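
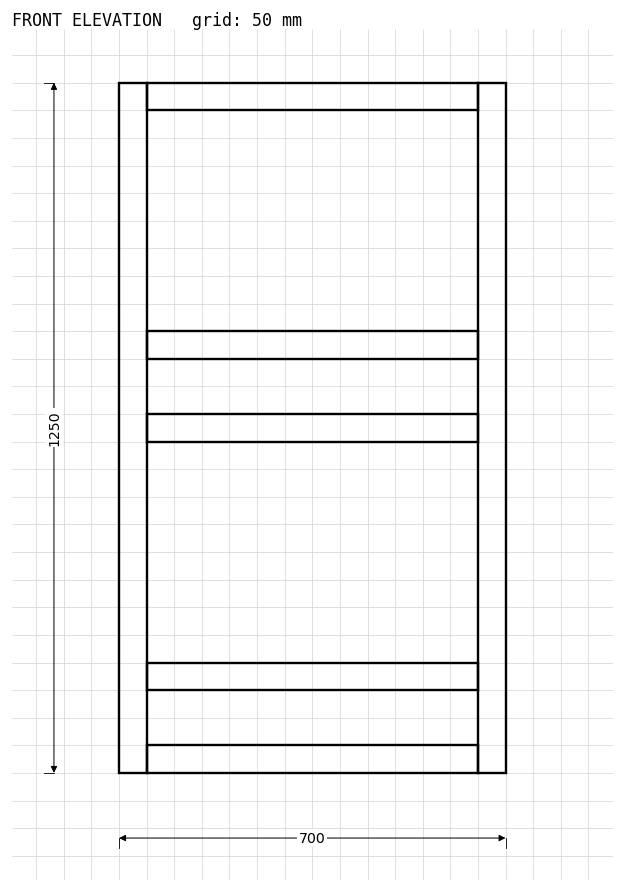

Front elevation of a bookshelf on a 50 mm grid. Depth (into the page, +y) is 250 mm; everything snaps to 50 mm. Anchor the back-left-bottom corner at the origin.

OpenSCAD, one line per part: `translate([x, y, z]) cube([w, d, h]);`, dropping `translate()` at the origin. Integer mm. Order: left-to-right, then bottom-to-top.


cube([50, 250, 1250]);
translate([50, 0, 0]) cube([600, 250, 50]);
translate([50, 0, 150]) cube([600, 250, 50]);
translate([50, 0, 600]) cube([600, 250, 50]);
translate([50, 0, 750]) cube([600, 250, 50]);
translate([50, 0, 1200]) cube([600, 250, 50]);
translate([650, 0, 0]) cube([50, 250, 1250]);


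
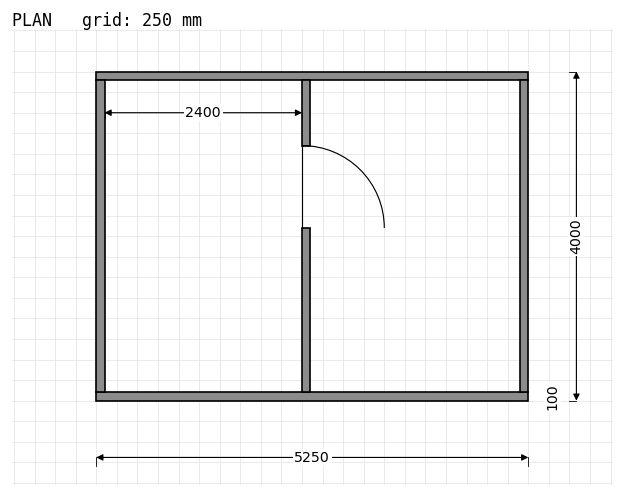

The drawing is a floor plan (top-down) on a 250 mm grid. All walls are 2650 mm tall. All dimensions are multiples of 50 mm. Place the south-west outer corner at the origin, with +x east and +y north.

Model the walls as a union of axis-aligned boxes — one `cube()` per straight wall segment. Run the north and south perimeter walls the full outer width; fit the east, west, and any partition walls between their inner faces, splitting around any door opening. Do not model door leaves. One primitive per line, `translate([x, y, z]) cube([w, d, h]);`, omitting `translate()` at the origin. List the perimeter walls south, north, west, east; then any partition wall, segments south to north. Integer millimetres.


cube([5250, 100, 2650]);
translate([0, 3900, 0]) cube([5250, 100, 2650]);
translate([0, 100, 0]) cube([100, 3800, 2650]);
translate([5150, 100, 0]) cube([100, 3800, 2650]);
translate([2500, 100, 0]) cube([100, 2000, 2650]);
translate([2500, 3100, 0]) cube([100, 800, 2650]);


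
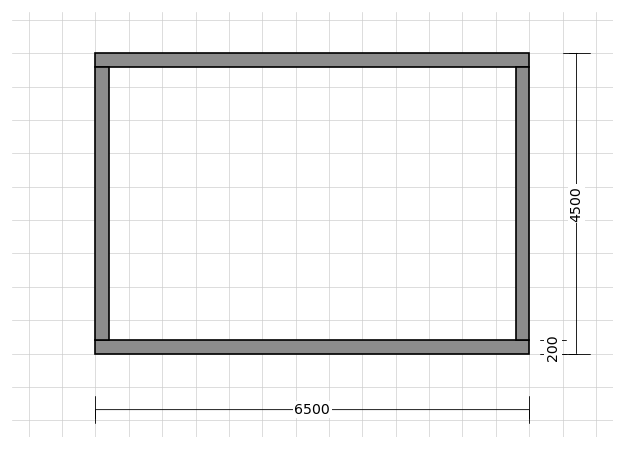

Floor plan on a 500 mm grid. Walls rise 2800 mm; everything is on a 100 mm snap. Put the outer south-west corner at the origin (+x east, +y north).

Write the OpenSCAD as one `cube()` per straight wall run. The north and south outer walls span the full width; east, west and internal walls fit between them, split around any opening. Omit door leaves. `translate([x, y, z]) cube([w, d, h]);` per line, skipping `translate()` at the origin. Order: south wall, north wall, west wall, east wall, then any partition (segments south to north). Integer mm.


cube([6500, 200, 2800]);
translate([0, 4300, 0]) cube([6500, 200, 2800]);
translate([0, 200, 0]) cube([200, 4100, 2800]);
translate([6300, 200, 0]) cube([200, 4100, 2800]);


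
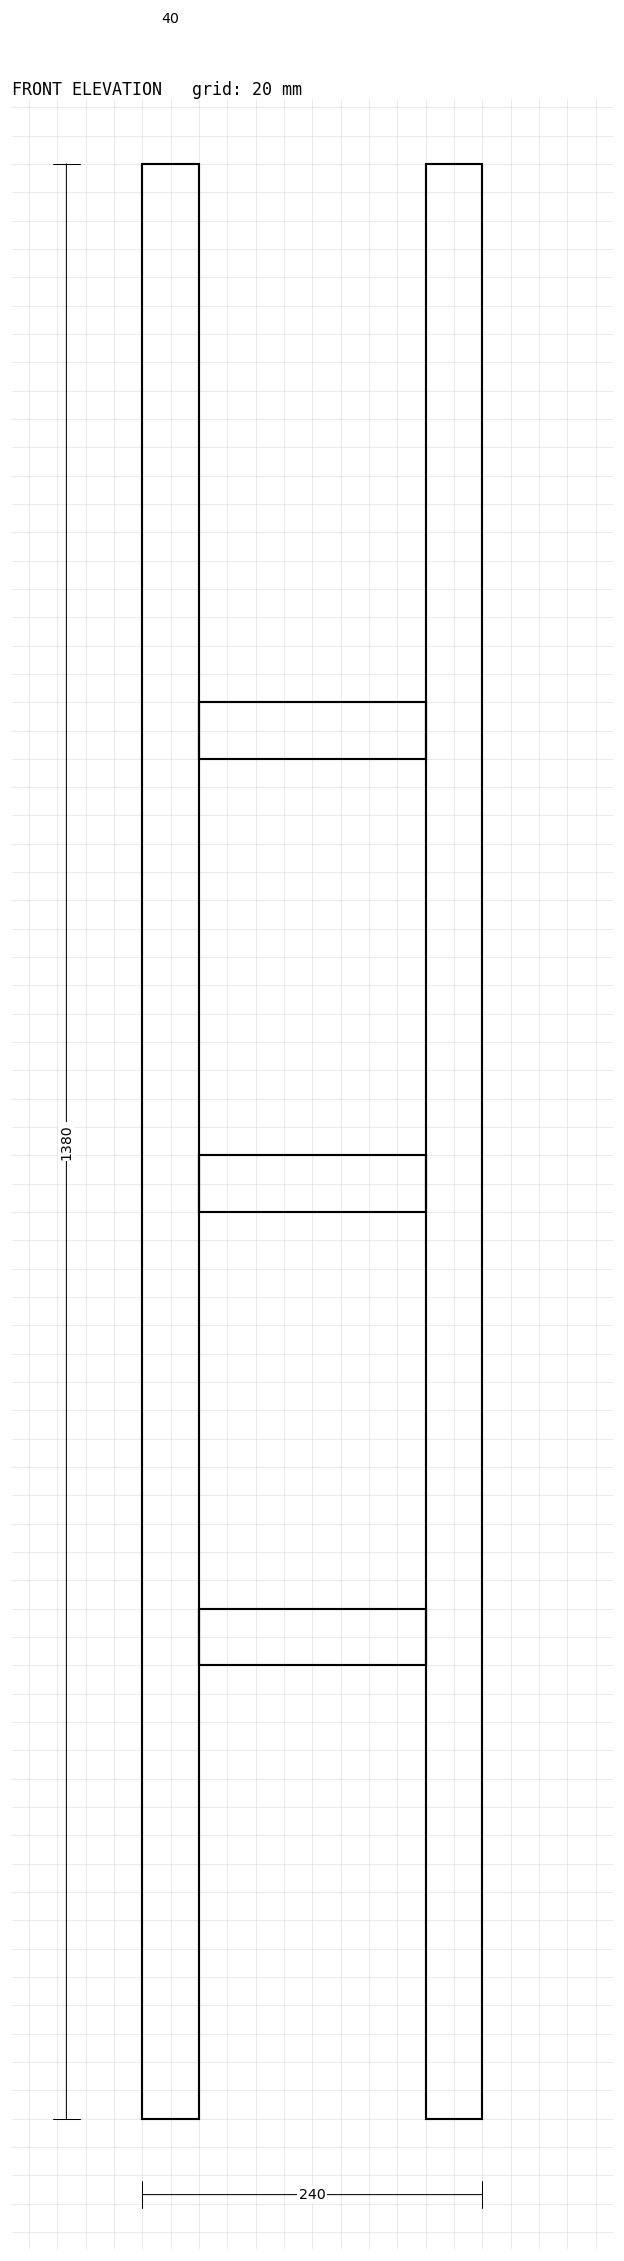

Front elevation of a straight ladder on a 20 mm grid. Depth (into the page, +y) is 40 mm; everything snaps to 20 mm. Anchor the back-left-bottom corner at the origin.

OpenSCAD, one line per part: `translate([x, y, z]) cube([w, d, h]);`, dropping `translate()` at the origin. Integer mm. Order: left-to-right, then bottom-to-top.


cube([40, 40, 1380]);
translate([40, 0, 320]) cube([160, 40, 40]);
translate([40, 0, 640]) cube([160, 40, 40]);
translate([40, 0, 960]) cube([160, 40, 40]);
translate([200, 0, 0]) cube([40, 40, 1380]);


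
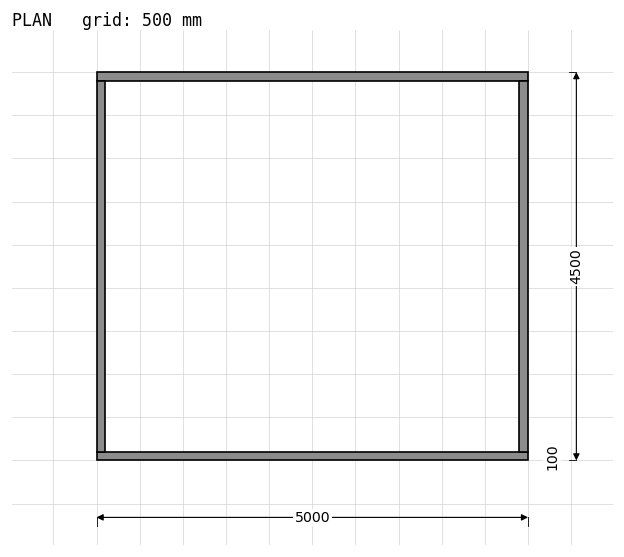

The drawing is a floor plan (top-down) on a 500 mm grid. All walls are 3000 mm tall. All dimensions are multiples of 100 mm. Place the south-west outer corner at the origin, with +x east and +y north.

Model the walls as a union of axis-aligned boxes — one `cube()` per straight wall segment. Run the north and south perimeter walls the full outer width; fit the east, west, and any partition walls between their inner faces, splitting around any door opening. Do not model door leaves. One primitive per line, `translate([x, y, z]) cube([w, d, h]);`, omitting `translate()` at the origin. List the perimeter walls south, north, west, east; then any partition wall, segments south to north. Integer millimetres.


cube([5000, 100, 3000]);
translate([0, 4400, 0]) cube([5000, 100, 3000]);
translate([0, 100, 0]) cube([100, 4300, 3000]);
translate([4900, 100, 0]) cube([100, 4300, 3000]);


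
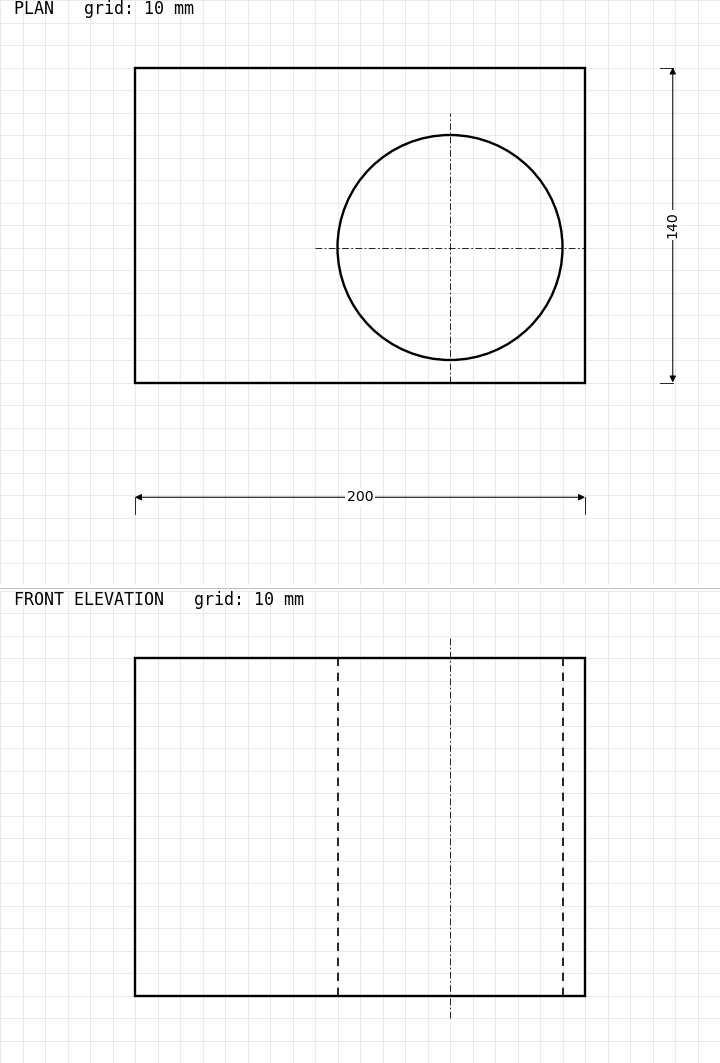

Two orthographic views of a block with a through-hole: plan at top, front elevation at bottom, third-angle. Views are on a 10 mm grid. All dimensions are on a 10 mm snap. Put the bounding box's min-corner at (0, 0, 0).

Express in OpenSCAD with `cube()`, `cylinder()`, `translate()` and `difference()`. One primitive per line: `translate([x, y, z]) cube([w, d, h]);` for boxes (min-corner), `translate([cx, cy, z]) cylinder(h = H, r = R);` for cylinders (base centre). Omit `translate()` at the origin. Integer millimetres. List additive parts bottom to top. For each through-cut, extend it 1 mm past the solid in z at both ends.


difference() {
  cube([200, 140, 150]);
  translate([140, 60, -1]) cylinder(h = 152, r = 50);
}


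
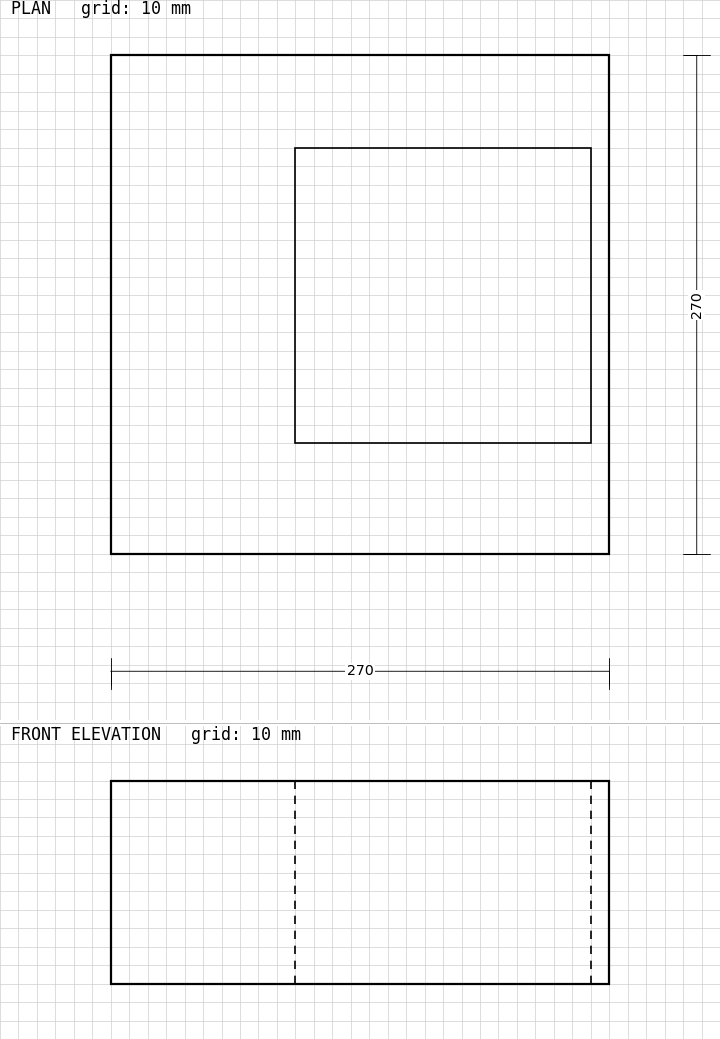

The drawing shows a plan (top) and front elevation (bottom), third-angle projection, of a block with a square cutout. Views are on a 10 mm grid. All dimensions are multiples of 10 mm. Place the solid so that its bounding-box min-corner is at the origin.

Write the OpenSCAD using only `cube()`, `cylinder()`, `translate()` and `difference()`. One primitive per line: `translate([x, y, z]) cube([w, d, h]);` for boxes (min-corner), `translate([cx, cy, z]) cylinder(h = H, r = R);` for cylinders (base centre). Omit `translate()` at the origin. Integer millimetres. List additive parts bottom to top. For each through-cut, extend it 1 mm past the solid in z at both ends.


difference() {
  cube([270, 270, 110]);
  translate([100, 60, -1]) cube([160, 160, 112]);
}


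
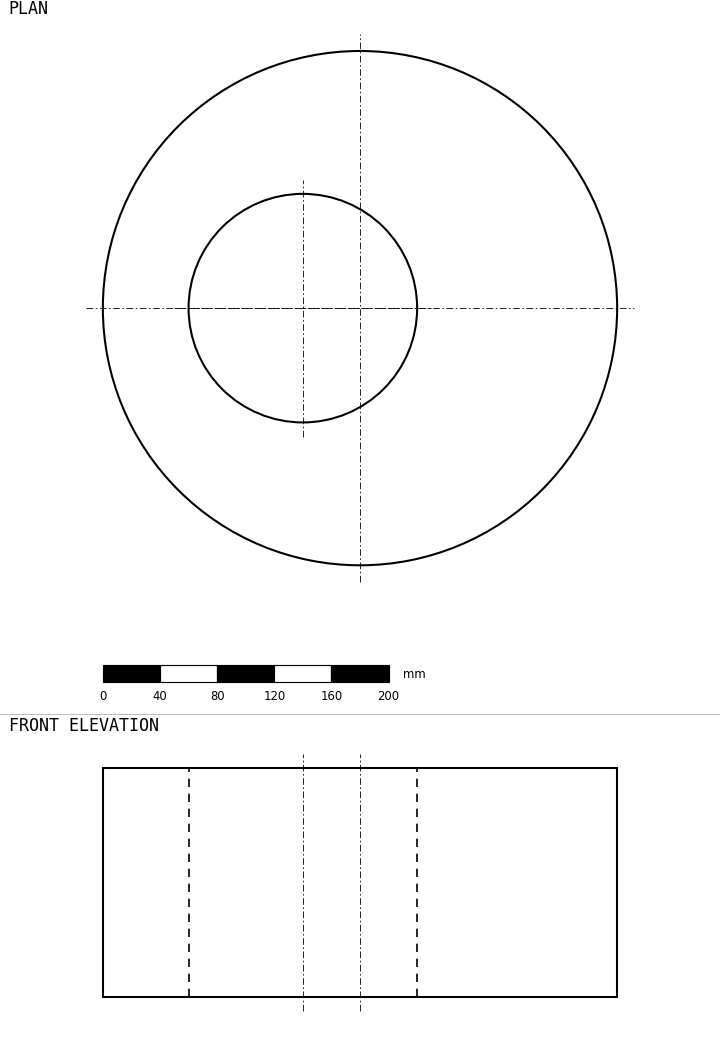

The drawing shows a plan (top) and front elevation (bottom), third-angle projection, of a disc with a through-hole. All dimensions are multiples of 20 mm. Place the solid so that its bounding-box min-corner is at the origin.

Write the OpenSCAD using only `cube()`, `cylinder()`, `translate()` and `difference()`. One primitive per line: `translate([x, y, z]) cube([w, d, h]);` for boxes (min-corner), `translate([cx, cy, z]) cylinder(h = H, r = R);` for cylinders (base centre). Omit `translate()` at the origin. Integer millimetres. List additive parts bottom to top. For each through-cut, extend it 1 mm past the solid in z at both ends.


difference() {
  translate([180, 180, 0]) cylinder(h = 160, r = 180);
  translate([140, 180, -1]) cylinder(h = 162, r = 80);
}


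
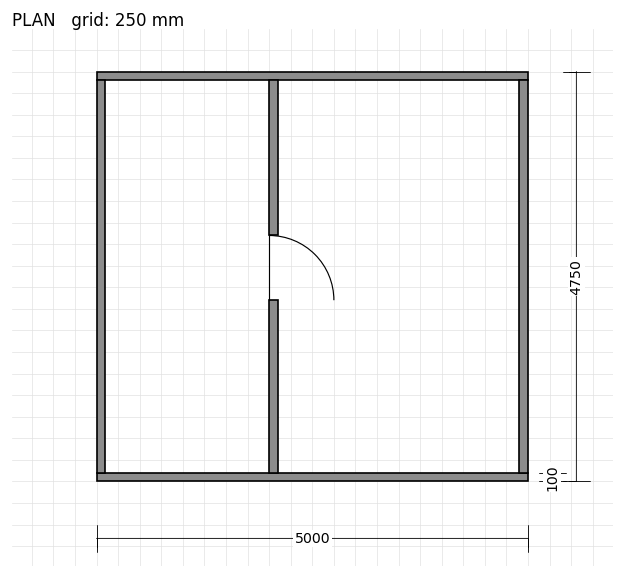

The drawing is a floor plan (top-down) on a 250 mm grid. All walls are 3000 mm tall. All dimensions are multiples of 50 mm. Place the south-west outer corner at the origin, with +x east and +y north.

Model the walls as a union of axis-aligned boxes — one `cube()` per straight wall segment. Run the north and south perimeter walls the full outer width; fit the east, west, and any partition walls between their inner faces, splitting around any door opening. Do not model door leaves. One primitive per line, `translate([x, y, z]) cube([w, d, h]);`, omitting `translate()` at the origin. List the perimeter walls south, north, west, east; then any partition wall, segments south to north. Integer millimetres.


cube([5000, 100, 3000]);
translate([0, 4650, 0]) cube([5000, 100, 3000]);
translate([0, 100, 0]) cube([100, 4550, 3000]);
translate([4900, 100, 0]) cube([100, 4550, 3000]);
translate([2000, 100, 0]) cube([100, 2000, 3000]);
translate([2000, 2850, 0]) cube([100, 1800, 3000]);


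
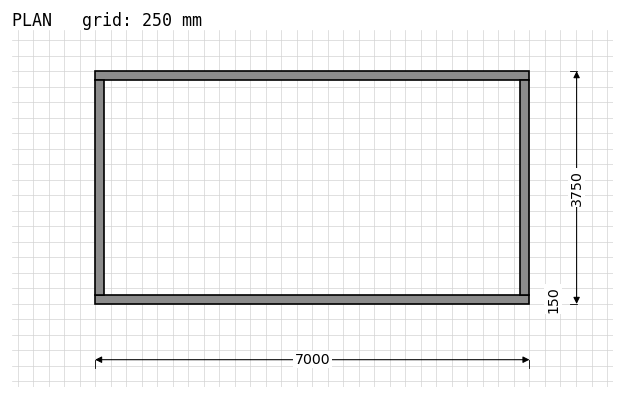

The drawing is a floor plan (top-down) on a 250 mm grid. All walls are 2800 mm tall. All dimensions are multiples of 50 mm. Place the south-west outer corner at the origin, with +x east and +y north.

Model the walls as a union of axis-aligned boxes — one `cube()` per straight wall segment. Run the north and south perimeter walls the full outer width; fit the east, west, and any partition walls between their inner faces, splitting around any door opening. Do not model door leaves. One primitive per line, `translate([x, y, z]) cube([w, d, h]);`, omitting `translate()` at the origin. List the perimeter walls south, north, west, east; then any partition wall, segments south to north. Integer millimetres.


cube([7000, 150, 2800]);
translate([0, 3600, 0]) cube([7000, 150, 2800]);
translate([0, 150, 0]) cube([150, 3450, 2800]);
translate([6850, 150, 0]) cube([150, 3450, 2800]);


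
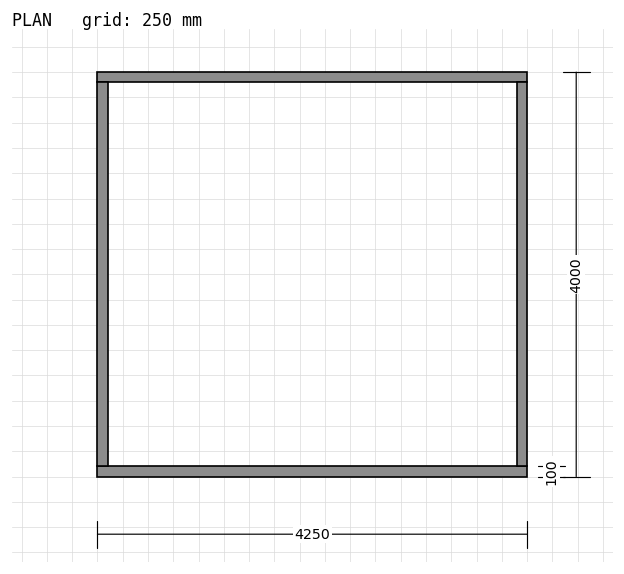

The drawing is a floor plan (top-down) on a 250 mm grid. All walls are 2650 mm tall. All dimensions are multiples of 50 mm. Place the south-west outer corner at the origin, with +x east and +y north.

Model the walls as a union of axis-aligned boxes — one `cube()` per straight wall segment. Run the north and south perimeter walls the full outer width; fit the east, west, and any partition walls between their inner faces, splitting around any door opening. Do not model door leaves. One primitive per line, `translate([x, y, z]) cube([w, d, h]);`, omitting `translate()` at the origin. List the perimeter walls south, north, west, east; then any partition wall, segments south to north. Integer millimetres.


cube([4250, 100, 2650]);
translate([0, 3900, 0]) cube([4250, 100, 2650]);
translate([0, 100, 0]) cube([100, 3800, 2650]);
translate([4150, 100, 0]) cube([100, 3800, 2650]);


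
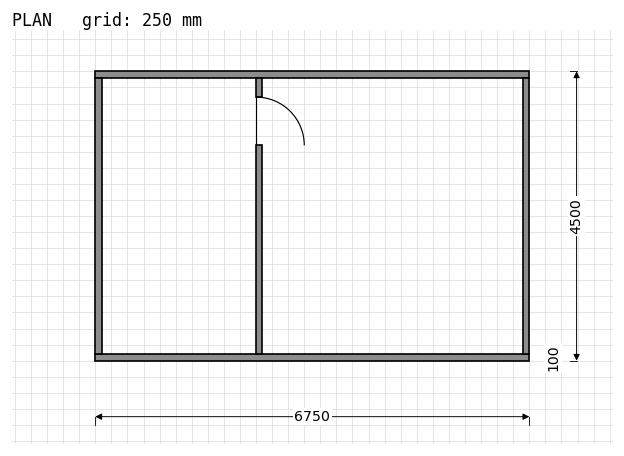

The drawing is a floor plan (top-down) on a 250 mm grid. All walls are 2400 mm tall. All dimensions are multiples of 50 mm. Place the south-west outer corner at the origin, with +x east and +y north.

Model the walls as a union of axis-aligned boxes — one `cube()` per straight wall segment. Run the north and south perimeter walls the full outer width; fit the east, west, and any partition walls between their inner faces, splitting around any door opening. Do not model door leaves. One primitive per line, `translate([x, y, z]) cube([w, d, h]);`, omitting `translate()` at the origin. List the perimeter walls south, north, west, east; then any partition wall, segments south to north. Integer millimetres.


cube([6750, 100, 2400]);
translate([0, 4400, 0]) cube([6750, 100, 2400]);
translate([0, 100, 0]) cube([100, 4300, 2400]);
translate([6650, 100, 0]) cube([100, 4300, 2400]);
translate([2500, 100, 0]) cube([100, 3250, 2400]);
translate([2500, 4100, 0]) cube([100, 300, 2400]);


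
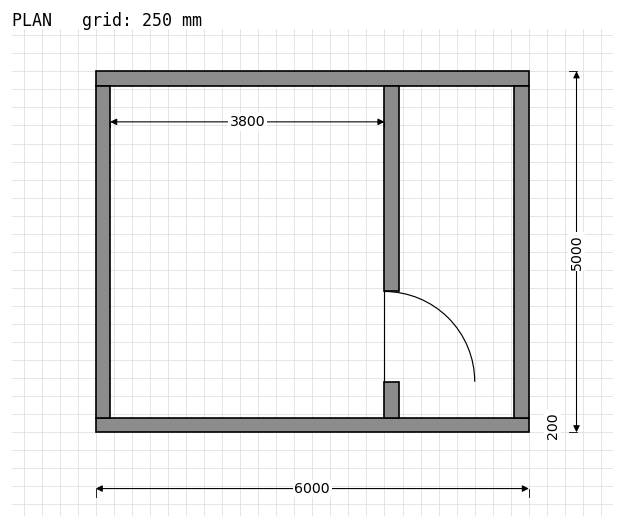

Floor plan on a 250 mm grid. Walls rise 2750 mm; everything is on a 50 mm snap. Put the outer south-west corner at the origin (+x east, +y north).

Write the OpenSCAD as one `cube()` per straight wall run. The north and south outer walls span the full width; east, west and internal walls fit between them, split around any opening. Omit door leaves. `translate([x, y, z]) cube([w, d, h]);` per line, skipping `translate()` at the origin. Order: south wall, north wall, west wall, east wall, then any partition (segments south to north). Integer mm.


cube([6000, 200, 2750]);
translate([0, 4800, 0]) cube([6000, 200, 2750]);
translate([0, 200, 0]) cube([200, 4600, 2750]);
translate([5800, 200, 0]) cube([200, 4600, 2750]);
translate([4000, 200, 0]) cube([200, 500, 2750]);
translate([4000, 1950, 0]) cube([200, 2850, 2750]);


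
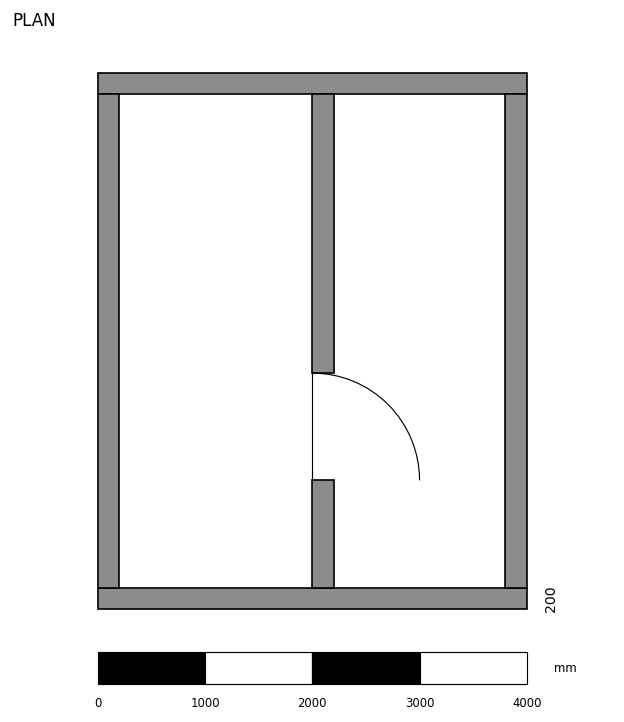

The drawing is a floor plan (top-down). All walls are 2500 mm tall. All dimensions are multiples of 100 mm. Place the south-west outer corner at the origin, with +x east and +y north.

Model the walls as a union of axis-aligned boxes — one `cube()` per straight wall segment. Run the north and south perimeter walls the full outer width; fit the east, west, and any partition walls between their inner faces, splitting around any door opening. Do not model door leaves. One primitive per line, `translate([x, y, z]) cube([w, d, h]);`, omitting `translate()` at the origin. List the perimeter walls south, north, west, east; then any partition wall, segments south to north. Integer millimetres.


cube([4000, 200, 2500]);
translate([0, 4800, 0]) cube([4000, 200, 2500]);
translate([0, 200, 0]) cube([200, 4600, 2500]);
translate([3800, 200, 0]) cube([200, 4600, 2500]);
translate([2000, 200, 0]) cube([200, 1000, 2500]);
translate([2000, 2200, 0]) cube([200, 2600, 2500]);


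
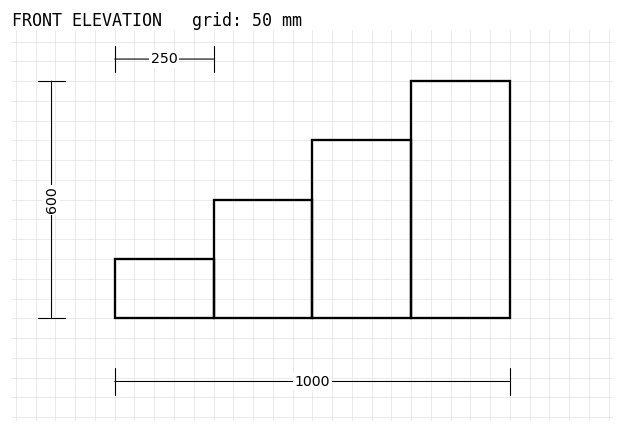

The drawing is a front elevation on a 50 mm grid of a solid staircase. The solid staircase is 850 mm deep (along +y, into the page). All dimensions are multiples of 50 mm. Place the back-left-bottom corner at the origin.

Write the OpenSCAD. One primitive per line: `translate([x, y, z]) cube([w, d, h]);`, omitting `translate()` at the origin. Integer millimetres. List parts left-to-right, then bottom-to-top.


cube([250, 850, 150]);
translate([250, 0, 0]) cube([250, 850, 300]);
translate([500, 0, 0]) cube([250, 850, 450]);
translate([750, 0, 0]) cube([250, 850, 600]);


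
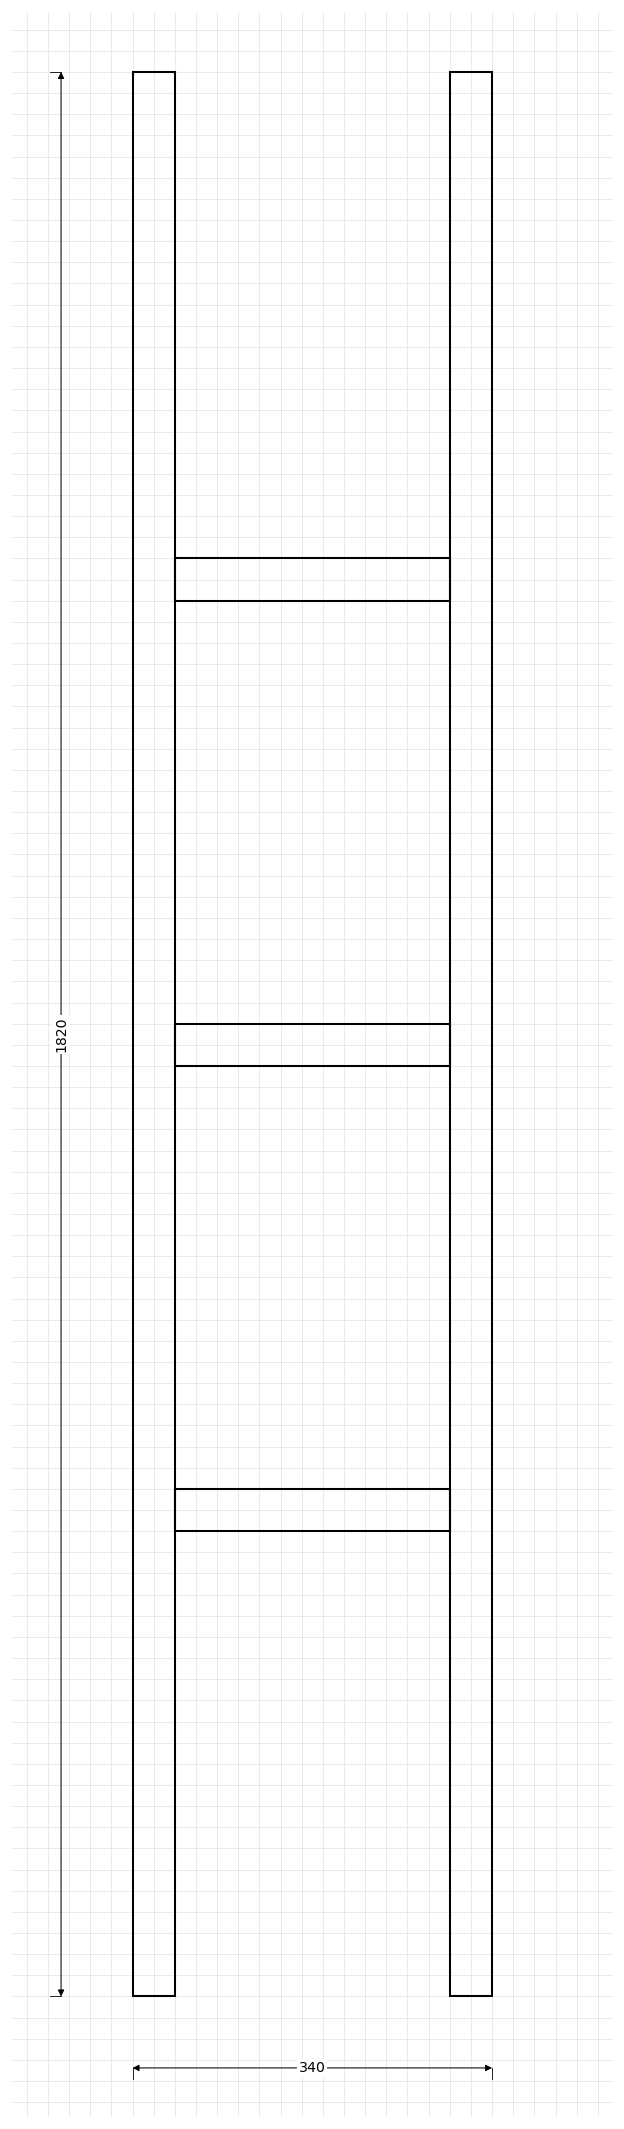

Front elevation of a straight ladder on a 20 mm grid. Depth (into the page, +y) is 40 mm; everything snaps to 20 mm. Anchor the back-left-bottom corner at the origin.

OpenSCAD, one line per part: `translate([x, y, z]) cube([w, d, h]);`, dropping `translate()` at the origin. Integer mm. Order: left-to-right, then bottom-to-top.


cube([40, 40, 1820]);
translate([40, 0, 440]) cube([260, 40, 40]);
translate([40, 0, 880]) cube([260, 40, 40]);
translate([40, 0, 1320]) cube([260, 40, 40]);
translate([300, 0, 0]) cube([40, 40, 1820]);


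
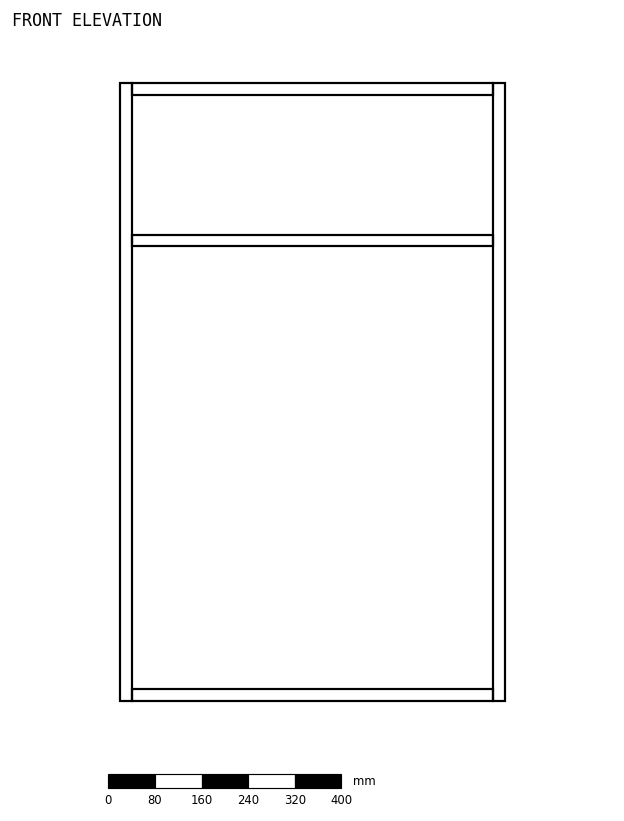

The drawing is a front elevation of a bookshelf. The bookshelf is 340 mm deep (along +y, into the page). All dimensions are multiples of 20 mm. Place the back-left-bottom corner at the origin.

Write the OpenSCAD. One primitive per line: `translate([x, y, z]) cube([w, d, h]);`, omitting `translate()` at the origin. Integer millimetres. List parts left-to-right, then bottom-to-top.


cube([20, 340, 1060]);
translate([20, 0, 0]) cube([620, 340, 20]);
translate([20, 0, 780]) cube([620, 340, 20]);
translate([20, 0, 1040]) cube([620, 340, 20]);
translate([640, 0, 0]) cube([20, 340, 1060]);


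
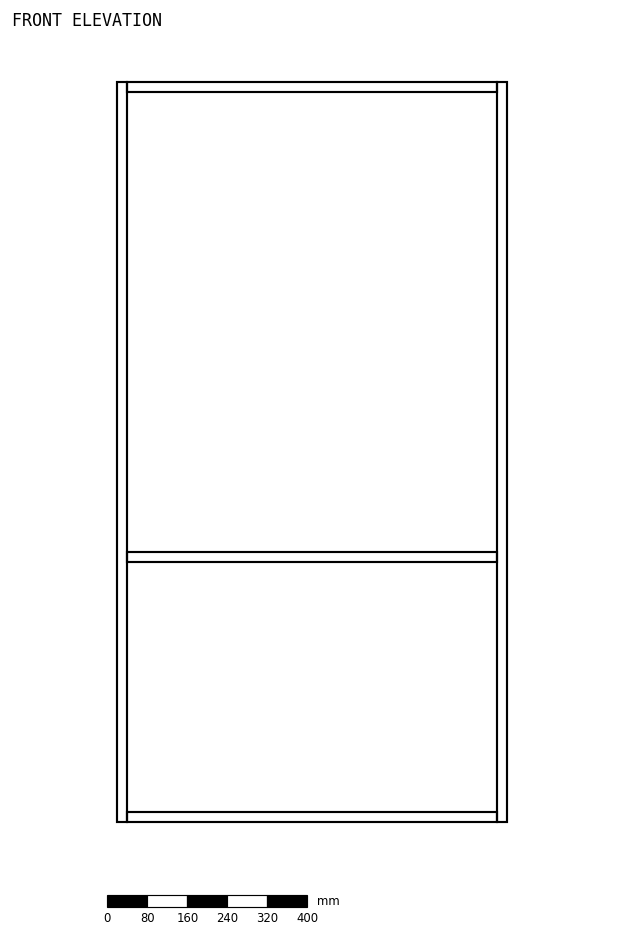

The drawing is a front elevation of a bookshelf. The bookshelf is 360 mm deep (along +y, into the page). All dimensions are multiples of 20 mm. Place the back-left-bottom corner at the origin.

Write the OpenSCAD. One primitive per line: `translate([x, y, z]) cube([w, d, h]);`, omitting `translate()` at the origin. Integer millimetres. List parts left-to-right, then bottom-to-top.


cube([20, 360, 1480]);
translate([20, 0, 0]) cube([740, 360, 20]);
translate([20, 0, 520]) cube([740, 360, 20]);
translate([20, 0, 1460]) cube([740, 360, 20]);
translate([760, 0, 0]) cube([20, 360, 1480]);


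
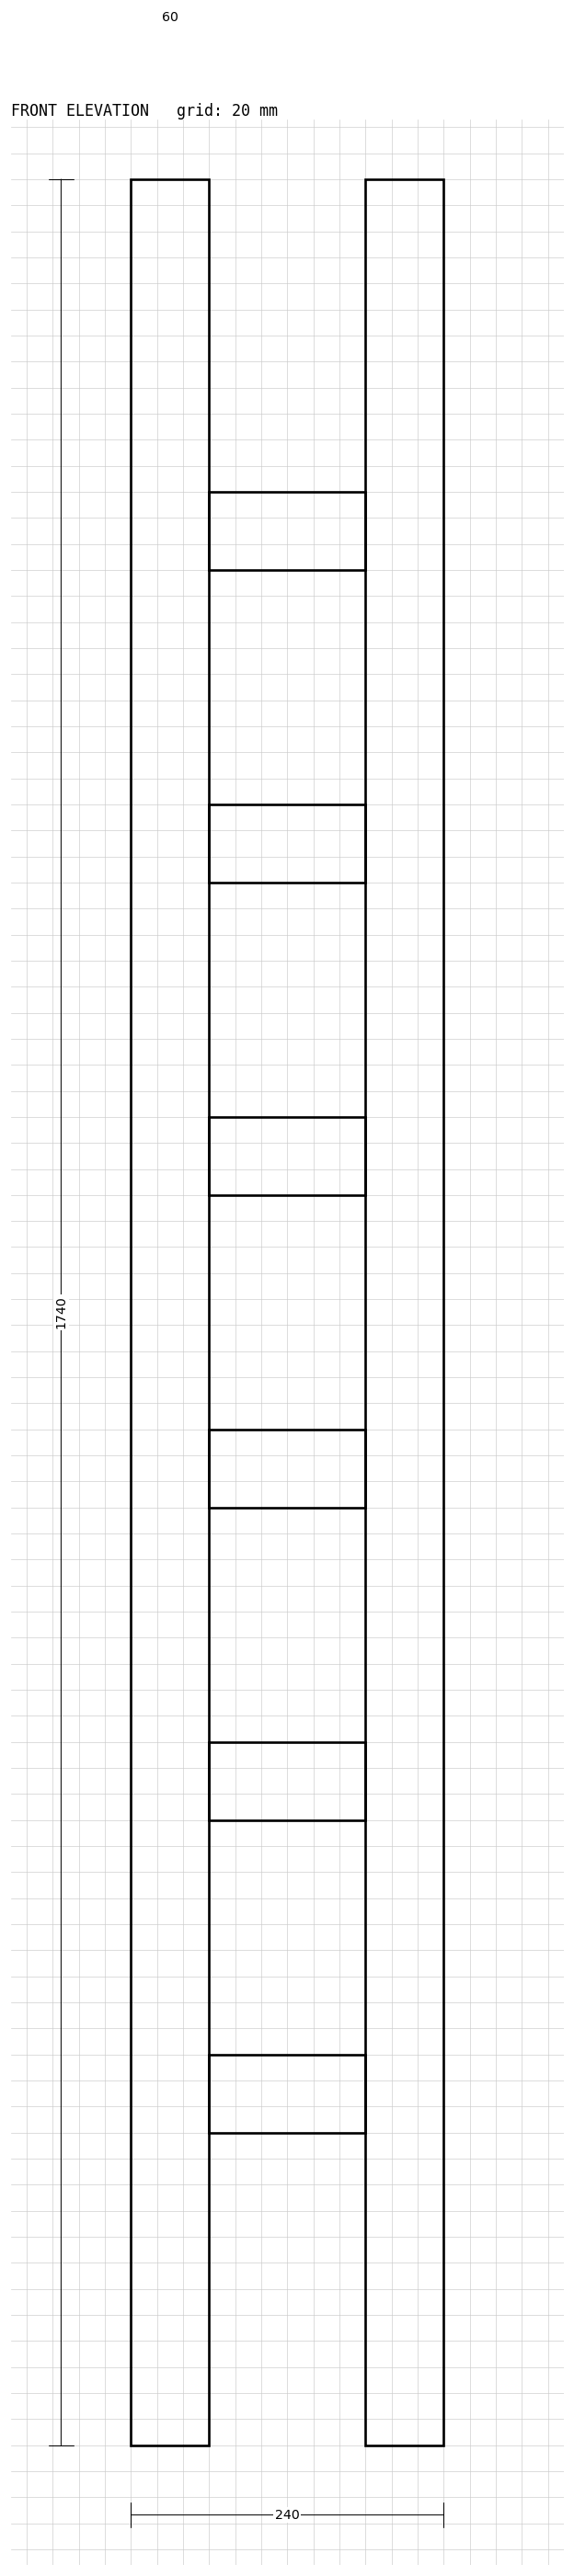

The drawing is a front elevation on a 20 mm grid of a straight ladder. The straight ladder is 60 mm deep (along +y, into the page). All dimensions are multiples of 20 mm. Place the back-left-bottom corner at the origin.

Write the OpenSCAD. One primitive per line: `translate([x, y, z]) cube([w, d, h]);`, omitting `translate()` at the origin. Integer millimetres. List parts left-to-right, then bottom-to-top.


cube([60, 60, 1740]);
translate([60, 0, 240]) cube([120, 60, 60]);
translate([60, 0, 480]) cube([120, 60, 60]);
translate([60, 0, 720]) cube([120, 60, 60]);
translate([60, 0, 960]) cube([120, 60, 60]);
translate([60, 0, 1200]) cube([120, 60, 60]);
translate([60, 0, 1440]) cube([120, 60, 60]);
translate([180, 0, 0]) cube([60, 60, 1740]);


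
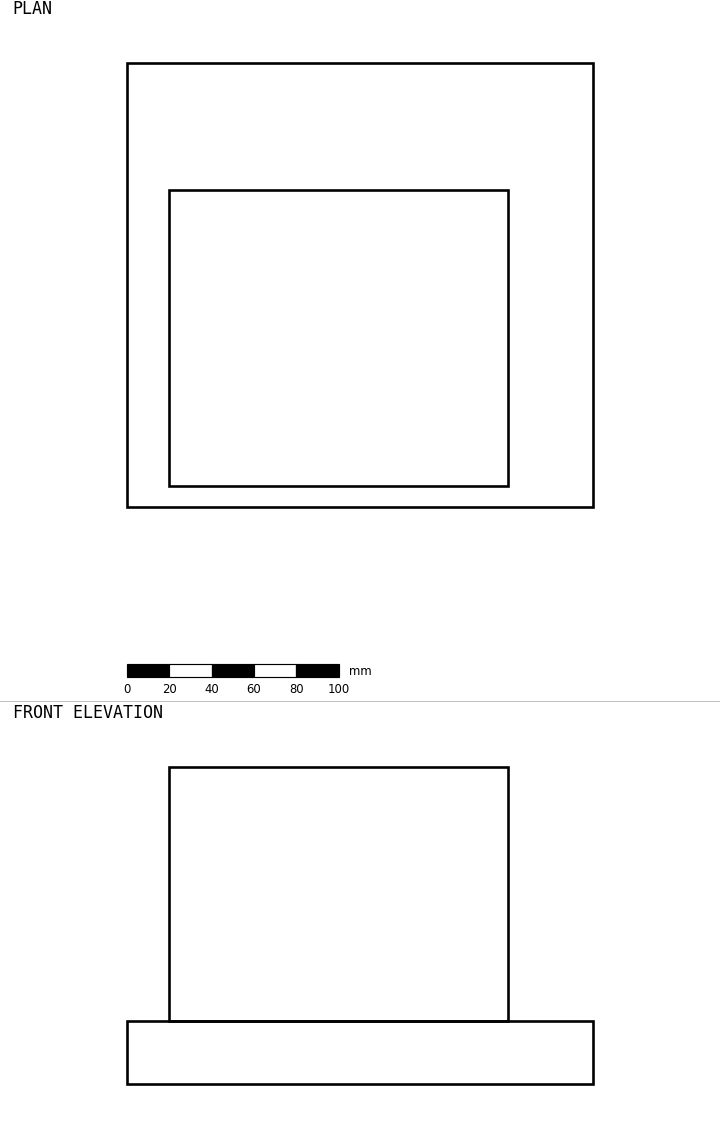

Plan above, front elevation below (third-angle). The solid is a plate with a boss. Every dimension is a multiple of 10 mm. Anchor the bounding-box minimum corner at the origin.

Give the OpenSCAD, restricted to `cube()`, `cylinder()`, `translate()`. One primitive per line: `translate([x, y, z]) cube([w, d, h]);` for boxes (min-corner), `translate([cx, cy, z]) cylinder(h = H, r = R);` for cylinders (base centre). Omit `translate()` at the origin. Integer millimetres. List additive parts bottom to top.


cube([220, 210, 30]);
translate([20, 10, 30]) cube([160, 140, 120]);


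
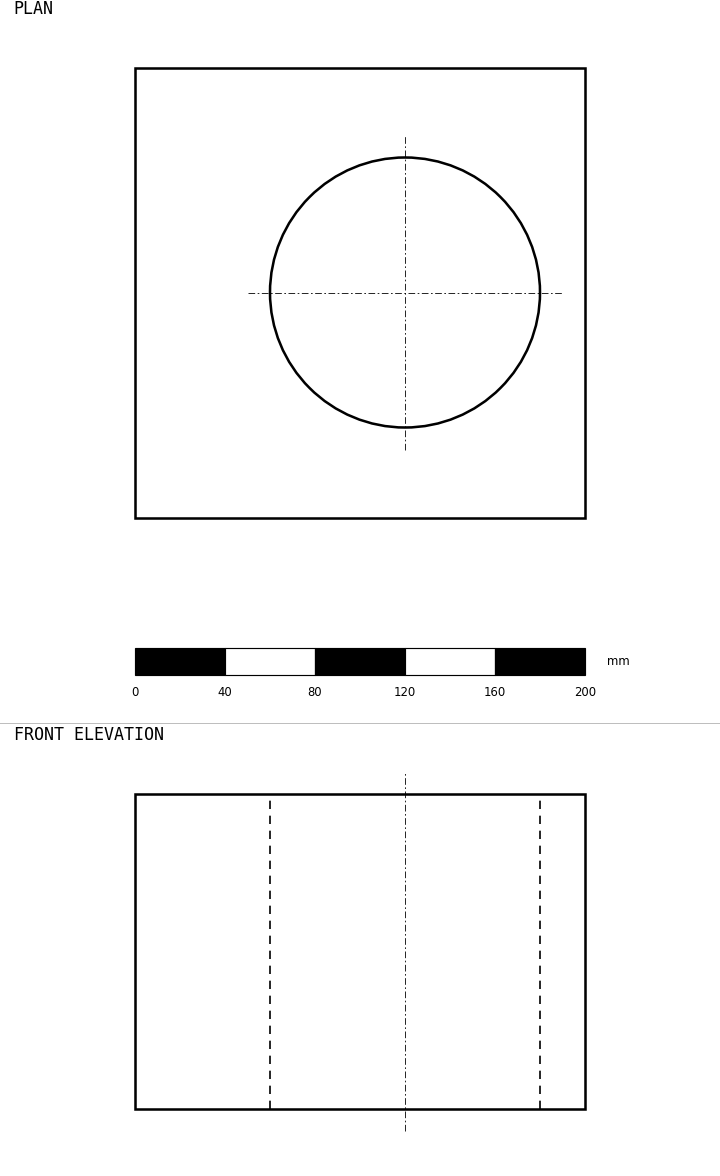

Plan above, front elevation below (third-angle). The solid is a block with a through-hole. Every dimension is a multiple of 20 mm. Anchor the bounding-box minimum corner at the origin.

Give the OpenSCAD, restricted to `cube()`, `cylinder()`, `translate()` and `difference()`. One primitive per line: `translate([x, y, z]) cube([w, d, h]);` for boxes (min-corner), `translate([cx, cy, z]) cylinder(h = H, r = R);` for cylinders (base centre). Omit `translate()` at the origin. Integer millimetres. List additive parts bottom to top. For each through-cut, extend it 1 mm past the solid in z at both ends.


difference() {
  cube([200, 200, 140]);
  translate([120, 100, -1]) cylinder(h = 142, r = 60);
}


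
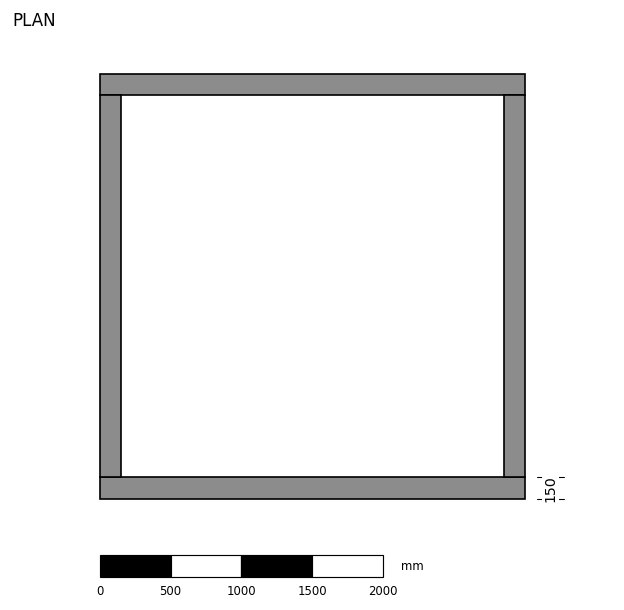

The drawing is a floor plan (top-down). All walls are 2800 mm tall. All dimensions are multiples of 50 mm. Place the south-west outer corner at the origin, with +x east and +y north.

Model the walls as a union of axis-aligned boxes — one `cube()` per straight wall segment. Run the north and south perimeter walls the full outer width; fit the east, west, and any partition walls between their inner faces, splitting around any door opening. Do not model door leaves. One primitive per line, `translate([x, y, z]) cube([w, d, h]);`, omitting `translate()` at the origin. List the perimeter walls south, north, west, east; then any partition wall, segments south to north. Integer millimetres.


cube([3000, 150, 2800]);
translate([0, 2850, 0]) cube([3000, 150, 2800]);
translate([0, 150, 0]) cube([150, 2700, 2800]);
translate([2850, 150, 0]) cube([150, 2700, 2800]);


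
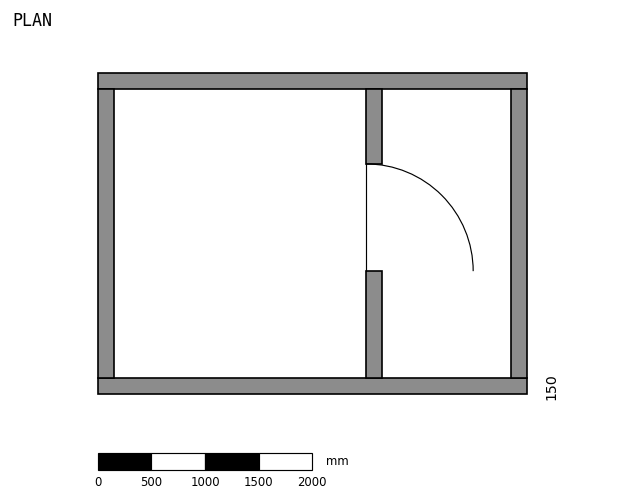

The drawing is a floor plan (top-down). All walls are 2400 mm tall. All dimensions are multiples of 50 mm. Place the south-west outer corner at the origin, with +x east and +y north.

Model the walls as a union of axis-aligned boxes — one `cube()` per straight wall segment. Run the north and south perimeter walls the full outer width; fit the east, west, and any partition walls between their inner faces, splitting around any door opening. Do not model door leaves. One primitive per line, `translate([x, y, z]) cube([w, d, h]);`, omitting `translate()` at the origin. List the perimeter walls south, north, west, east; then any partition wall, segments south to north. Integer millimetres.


cube([4000, 150, 2400]);
translate([0, 2850, 0]) cube([4000, 150, 2400]);
translate([0, 150, 0]) cube([150, 2700, 2400]);
translate([3850, 150, 0]) cube([150, 2700, 2400]);
translate([2500, 150, 0]) cube([150, 1000, 2400]);
translate([2500, 2150, 0]) cube([150, 700, 2400]);


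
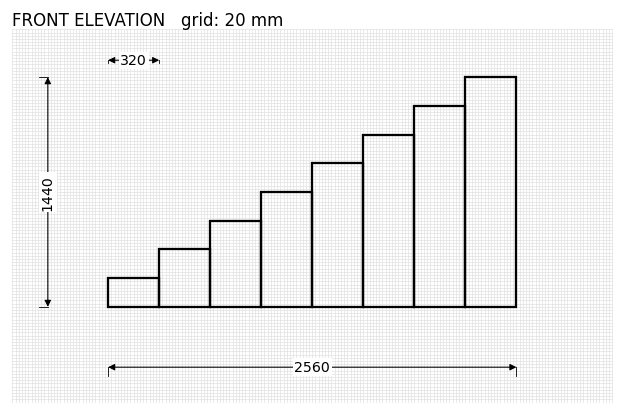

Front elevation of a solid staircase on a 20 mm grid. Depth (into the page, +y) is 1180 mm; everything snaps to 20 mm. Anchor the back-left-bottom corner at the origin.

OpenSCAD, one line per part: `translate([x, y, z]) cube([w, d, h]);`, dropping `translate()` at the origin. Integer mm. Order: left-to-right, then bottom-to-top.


cube([320, 1180, 180]);
translate([320, 0, 0]) cube([320, 1180, 360]);
translate([640, 0, 0]) cube([320, 1180, 540]);
translate([960, 0, 0]) cube([320, 1180, 720]);
translate([1280, 0, 0]) cube([320, 1180, 900]);
translate([1600, 0, 0]) cube([320, 1180, 1080]);
translate([1920, 0, 0]) cube([320, 1180, 1260]);
translate([2240, 0, 0]) cube([320, 1180, 1440]);


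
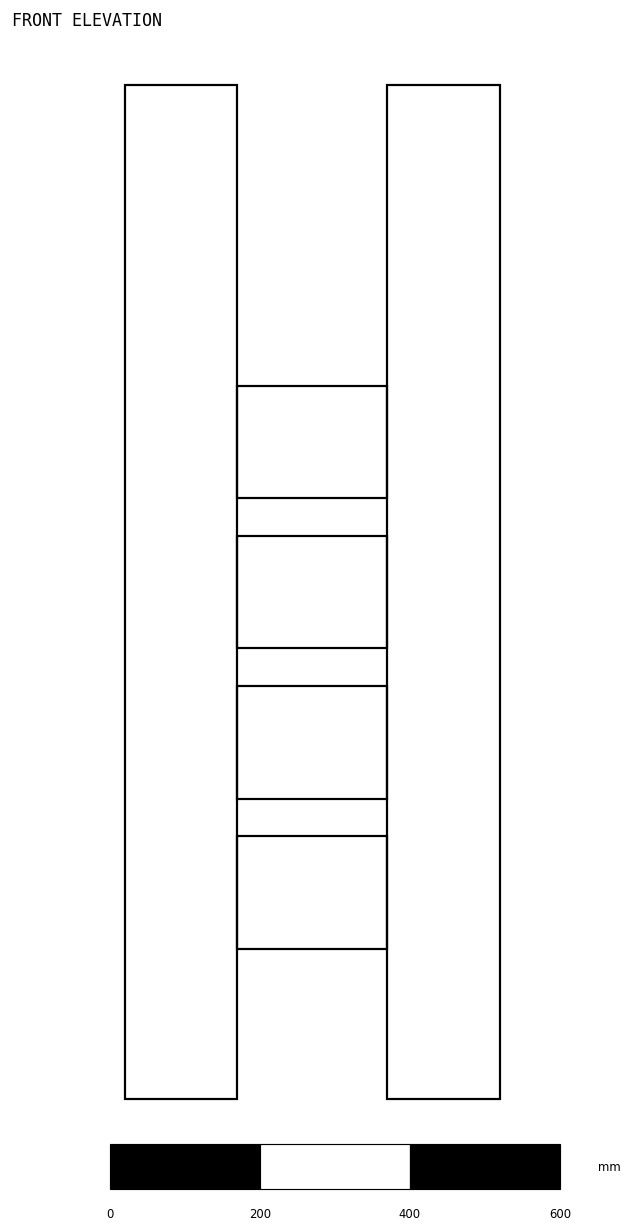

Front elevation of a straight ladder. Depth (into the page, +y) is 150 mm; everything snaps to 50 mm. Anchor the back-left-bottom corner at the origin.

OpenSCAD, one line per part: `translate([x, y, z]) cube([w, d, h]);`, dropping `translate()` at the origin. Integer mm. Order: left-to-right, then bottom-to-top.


cube([150, 150, 1350]);
translate([150, 0, 200]) cube([200, 150, 150]);
translate([150, 0, 400]) cube([200, 150, 150]);
translate([150, 0, 600]) cube([200, 150, 150]);
translate([150, 0, 800]) cube([200, 150, 150]);
translate([350, 0, 0]) cube([150, 150, 1350]);


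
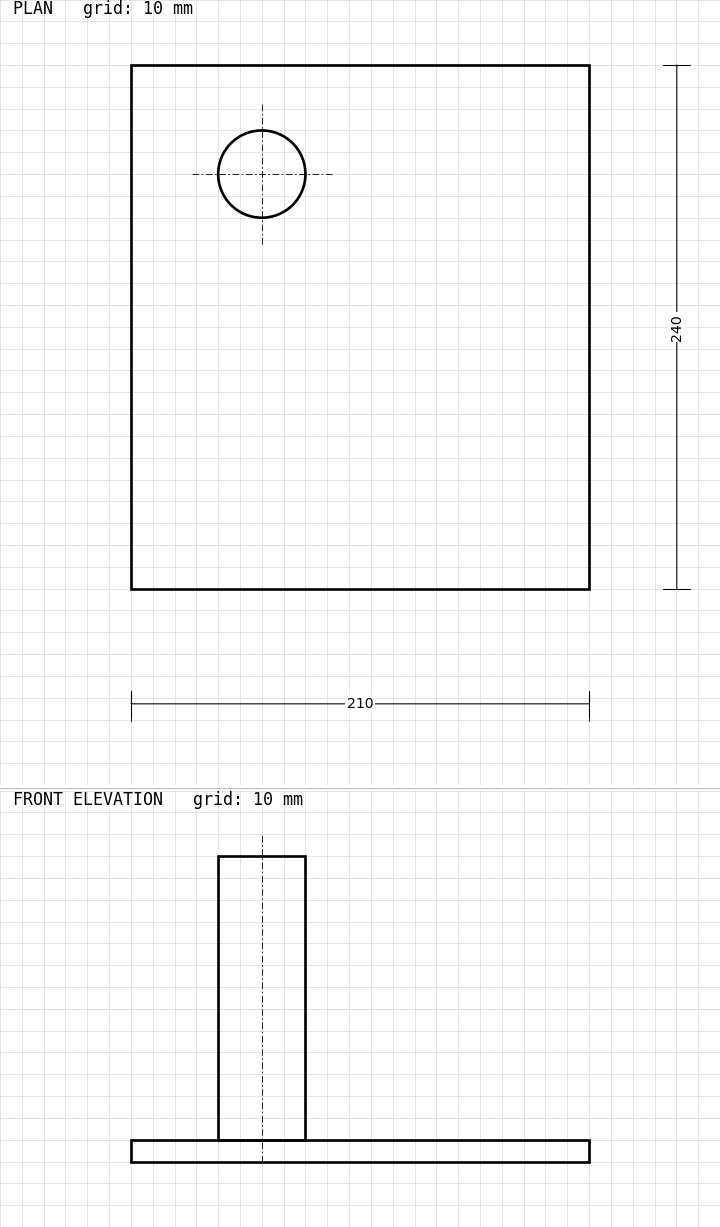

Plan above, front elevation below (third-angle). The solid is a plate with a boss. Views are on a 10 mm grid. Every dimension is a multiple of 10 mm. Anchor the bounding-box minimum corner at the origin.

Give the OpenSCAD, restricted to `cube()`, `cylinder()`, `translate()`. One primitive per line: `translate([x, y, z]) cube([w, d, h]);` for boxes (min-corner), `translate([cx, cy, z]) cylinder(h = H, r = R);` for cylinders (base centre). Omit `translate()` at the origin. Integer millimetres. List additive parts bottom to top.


cube([210, 240, 10]);
translate([60, 190, 10]) cylinder(h = 130, r = 20);


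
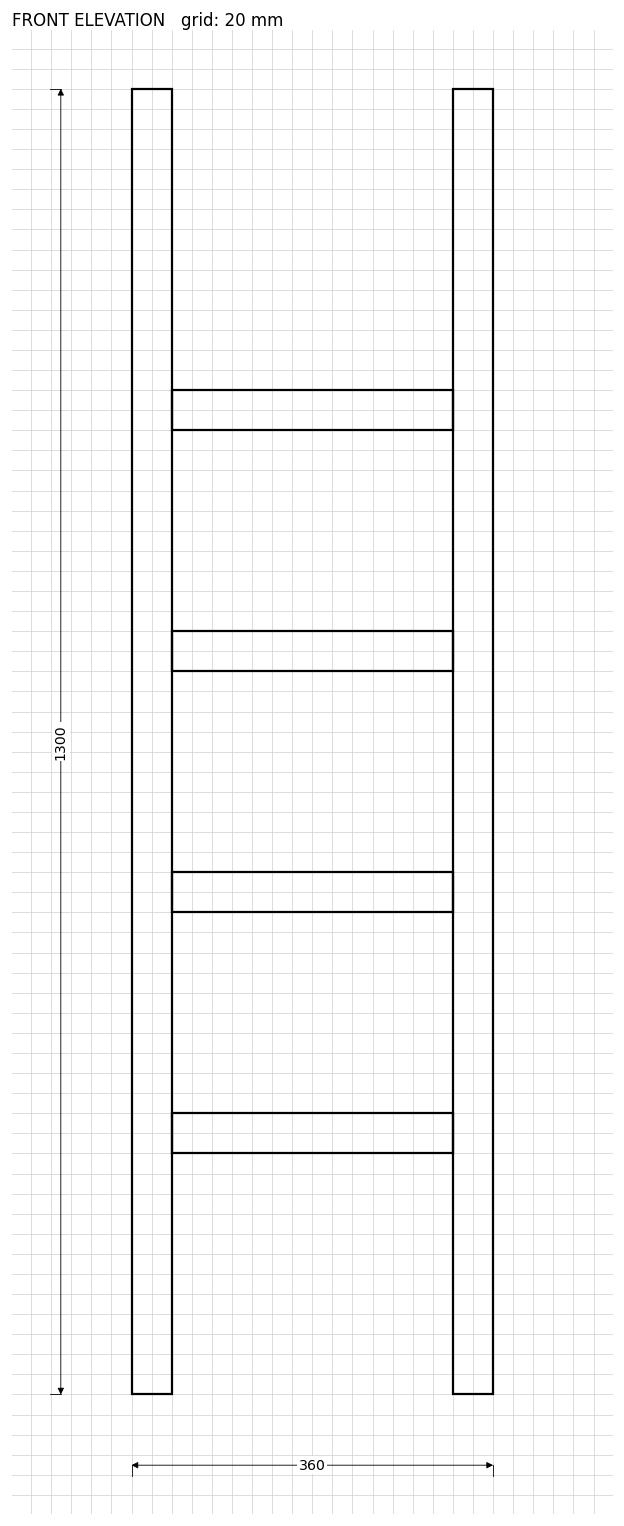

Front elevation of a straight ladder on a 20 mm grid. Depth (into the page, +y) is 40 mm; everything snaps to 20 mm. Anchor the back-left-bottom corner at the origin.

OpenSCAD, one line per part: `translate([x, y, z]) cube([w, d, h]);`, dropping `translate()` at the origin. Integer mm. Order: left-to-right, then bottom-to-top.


cube([40, 40, 1300]);
translate([40, 0, 240]) cube([280, 40, 40]);
translate([40, 0, 480]) cube([280, 40, 40]);
translate([40, 0, 720]) cube([280, 40, 40]);
translate([40, 0, 960]) cube([280, 40, 40]);
translate([320, 0, 0]) cube([40, 40, 1300]);


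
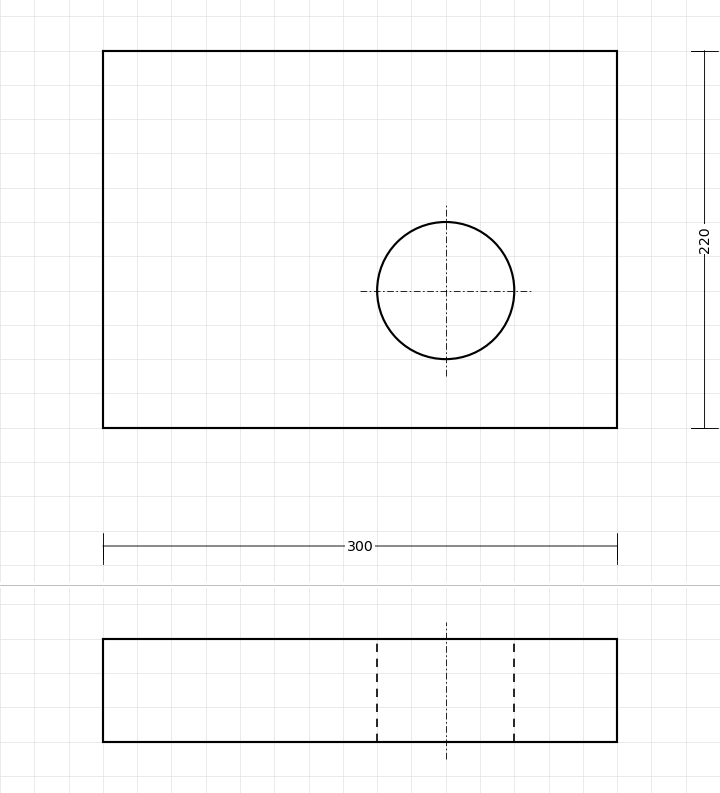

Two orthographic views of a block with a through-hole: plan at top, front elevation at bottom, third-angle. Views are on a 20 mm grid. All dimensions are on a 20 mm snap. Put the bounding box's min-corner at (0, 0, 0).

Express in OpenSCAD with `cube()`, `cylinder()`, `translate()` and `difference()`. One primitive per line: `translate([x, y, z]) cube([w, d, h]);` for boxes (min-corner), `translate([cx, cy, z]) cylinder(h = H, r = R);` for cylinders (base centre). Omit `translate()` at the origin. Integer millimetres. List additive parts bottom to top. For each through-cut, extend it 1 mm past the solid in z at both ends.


difference() {
  cube([300, 220, 60]);
  translate([200, 80, -1]) cylinder(h = 62, r = 40);
}


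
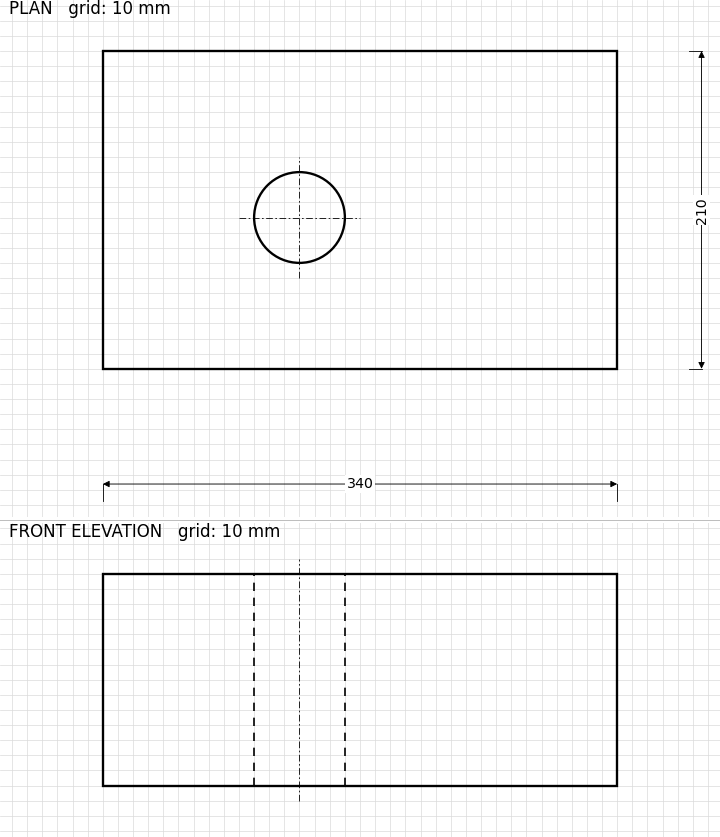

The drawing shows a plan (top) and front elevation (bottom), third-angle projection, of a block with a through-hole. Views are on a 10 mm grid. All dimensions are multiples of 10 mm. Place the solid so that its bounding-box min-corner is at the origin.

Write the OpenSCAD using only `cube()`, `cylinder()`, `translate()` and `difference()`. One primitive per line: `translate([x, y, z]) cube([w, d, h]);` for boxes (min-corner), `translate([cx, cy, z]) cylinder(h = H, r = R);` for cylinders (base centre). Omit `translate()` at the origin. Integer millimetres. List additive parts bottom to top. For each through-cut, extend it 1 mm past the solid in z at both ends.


difference() {
  cube([340, 210, 140]);
  translate([130, 100, -1]) cylinder(h = 142, r = 30);
}


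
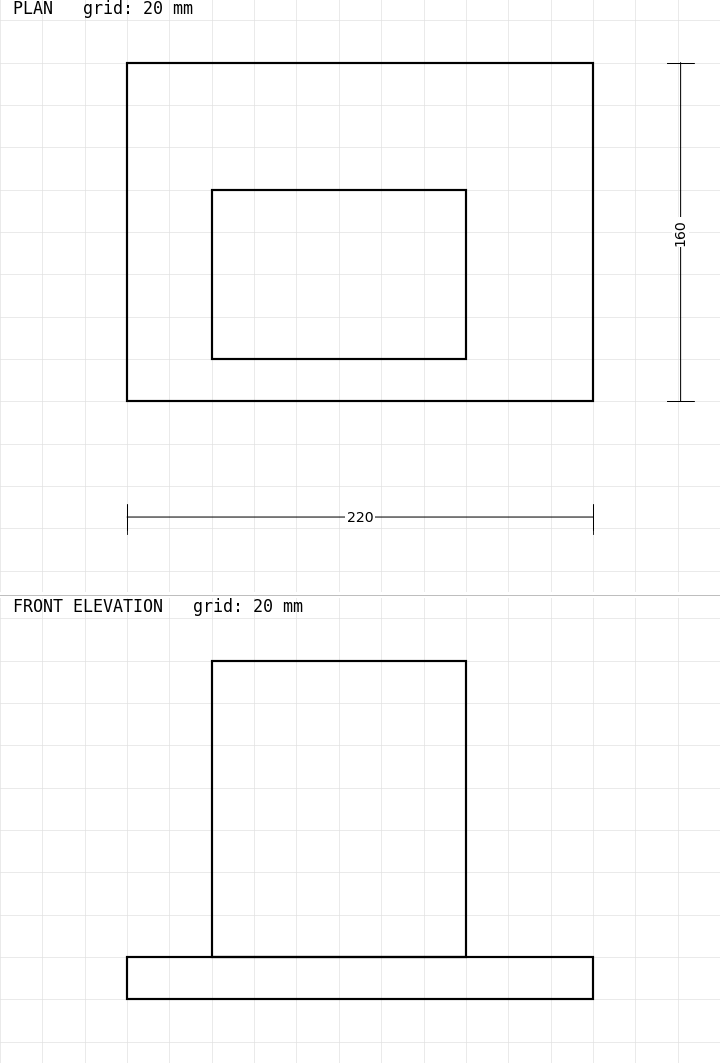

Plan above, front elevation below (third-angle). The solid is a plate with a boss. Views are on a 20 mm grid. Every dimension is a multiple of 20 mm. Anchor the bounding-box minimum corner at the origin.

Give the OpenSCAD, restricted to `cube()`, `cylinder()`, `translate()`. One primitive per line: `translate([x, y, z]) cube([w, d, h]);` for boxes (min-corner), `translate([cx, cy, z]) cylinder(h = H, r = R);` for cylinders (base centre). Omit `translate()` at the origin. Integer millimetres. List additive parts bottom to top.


cube([220, 160, 20]);
translate([40, 20, 20]) cube([120, 80, 140]);


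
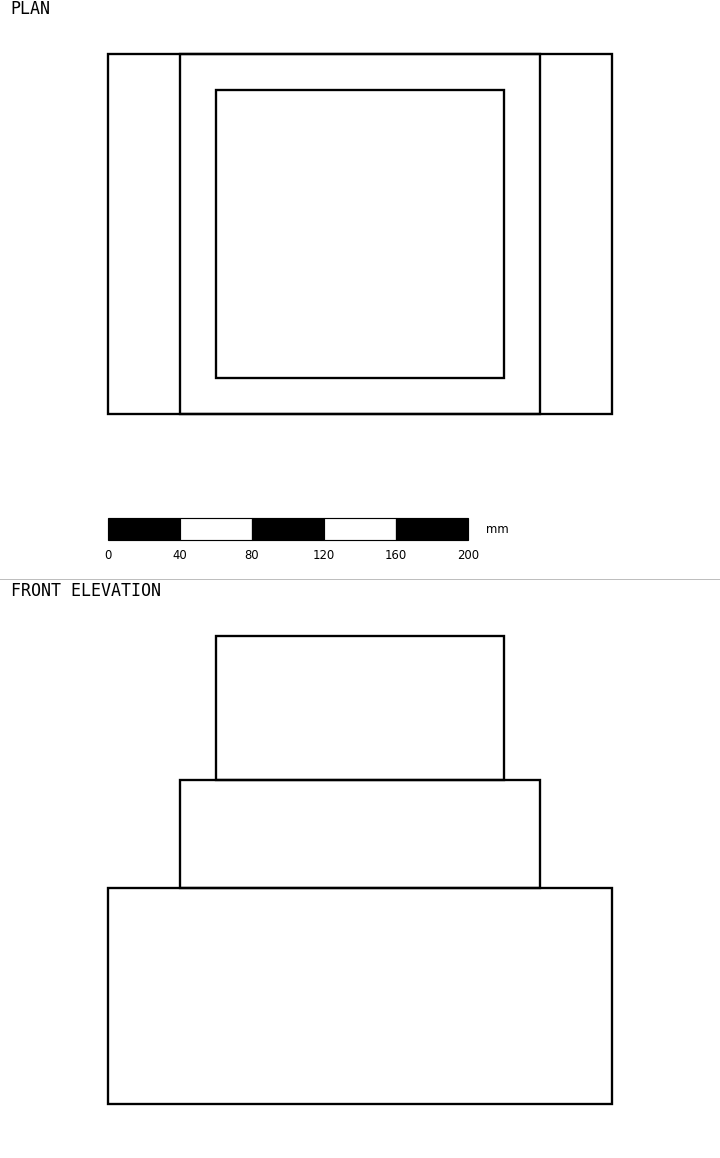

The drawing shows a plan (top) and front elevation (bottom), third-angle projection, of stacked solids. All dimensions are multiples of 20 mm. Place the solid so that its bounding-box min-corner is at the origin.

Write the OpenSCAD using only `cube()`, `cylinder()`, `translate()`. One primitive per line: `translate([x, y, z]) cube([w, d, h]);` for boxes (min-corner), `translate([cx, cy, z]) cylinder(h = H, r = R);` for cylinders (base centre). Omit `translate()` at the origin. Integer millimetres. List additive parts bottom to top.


cube([280, 200, 120]);
translate([40, 0, 120]) cube([200, 200, 60]);
translate([60, 20, 180]) cube([160, 160, 80]);


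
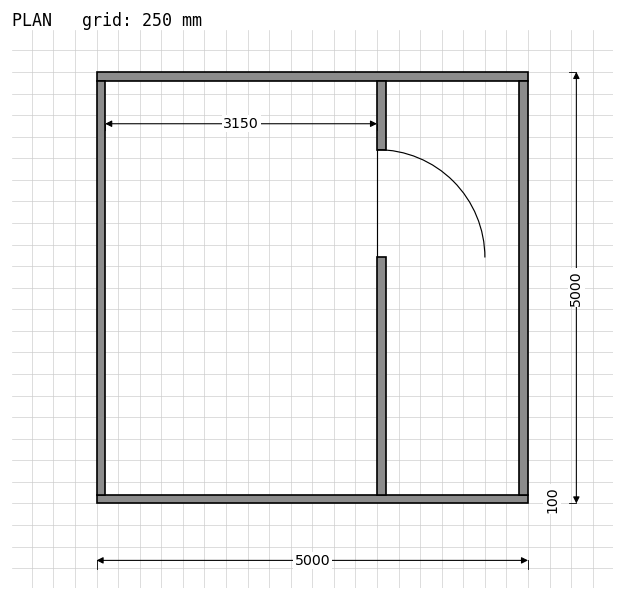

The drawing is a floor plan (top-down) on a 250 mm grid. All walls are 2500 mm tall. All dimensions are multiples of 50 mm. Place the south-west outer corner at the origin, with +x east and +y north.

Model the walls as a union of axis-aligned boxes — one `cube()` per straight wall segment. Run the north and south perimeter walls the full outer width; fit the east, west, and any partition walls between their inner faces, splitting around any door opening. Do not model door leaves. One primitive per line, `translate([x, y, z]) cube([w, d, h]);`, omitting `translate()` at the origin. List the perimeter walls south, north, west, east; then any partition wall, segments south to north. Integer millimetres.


cube([5000, 100, 2500]);
translate([0, 4900, 0]) cube([5000, 100, 2500]);
translate([0, 100, 0]) cube([100, 4800, 2500]);
translate([4900, 100, 0]) cube([100, 4800, 2500]);
translate([3250, 100, 0]) cube([100, 2750, 2500]);
translate([3250, 4100, 0]) cube([100, 800, 2500]);


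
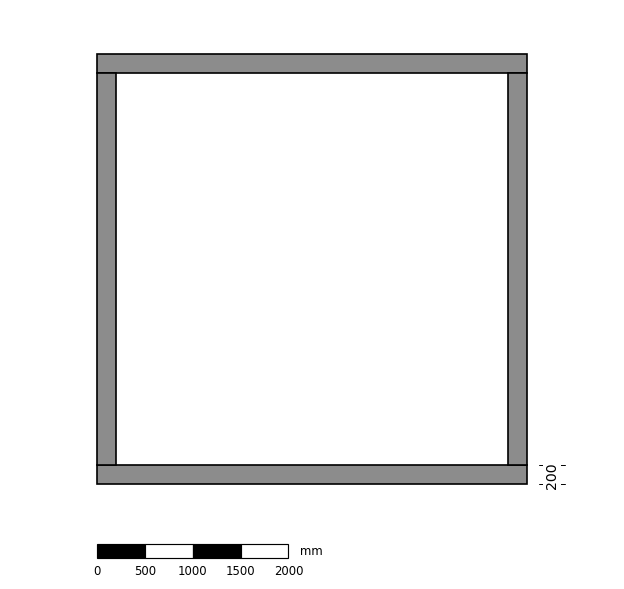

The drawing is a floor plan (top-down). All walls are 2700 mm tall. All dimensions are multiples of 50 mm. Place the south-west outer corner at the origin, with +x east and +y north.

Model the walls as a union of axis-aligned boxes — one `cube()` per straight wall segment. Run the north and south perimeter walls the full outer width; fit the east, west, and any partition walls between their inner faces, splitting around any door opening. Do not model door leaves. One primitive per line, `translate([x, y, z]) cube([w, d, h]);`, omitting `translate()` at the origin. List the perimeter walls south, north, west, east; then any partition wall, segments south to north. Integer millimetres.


cube([4500, 200, 2700]);
translate([0, 4300, 0]) cube([4500, 200, 2700]);
translate([0, 200, 0]) cube([200, 4100, 2700]);
translate([4300, 200, 0]) cube([200, 4100, 2700]);


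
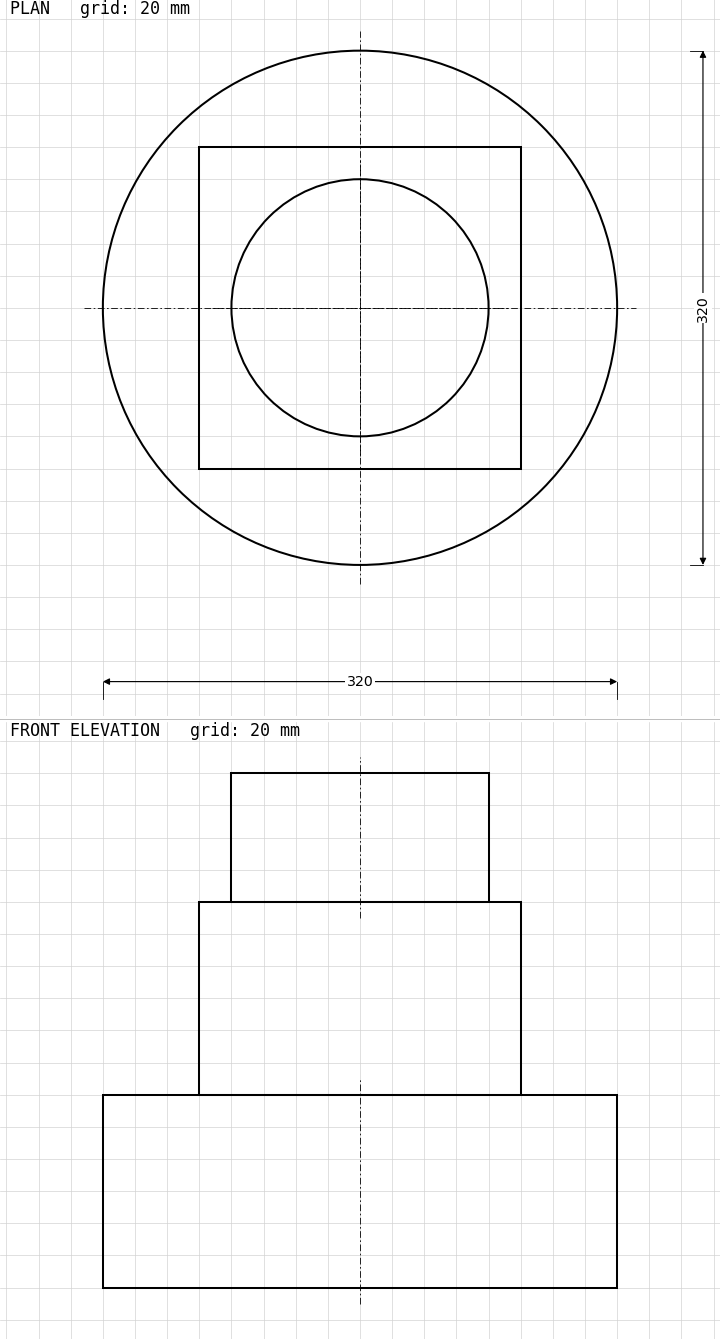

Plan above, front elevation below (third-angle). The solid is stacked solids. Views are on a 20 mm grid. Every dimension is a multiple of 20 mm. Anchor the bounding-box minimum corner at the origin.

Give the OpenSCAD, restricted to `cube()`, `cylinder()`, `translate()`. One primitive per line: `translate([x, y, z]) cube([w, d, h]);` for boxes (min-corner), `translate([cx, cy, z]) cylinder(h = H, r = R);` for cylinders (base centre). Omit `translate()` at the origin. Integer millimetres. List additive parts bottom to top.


translate([160, 160, 0]) cylinder(h = 120, r = 160);
translate([60, 60, 120]) cube([200, 200, 120]);
translate([160, 160, 240]) cylinder(h = 80, r = 80);


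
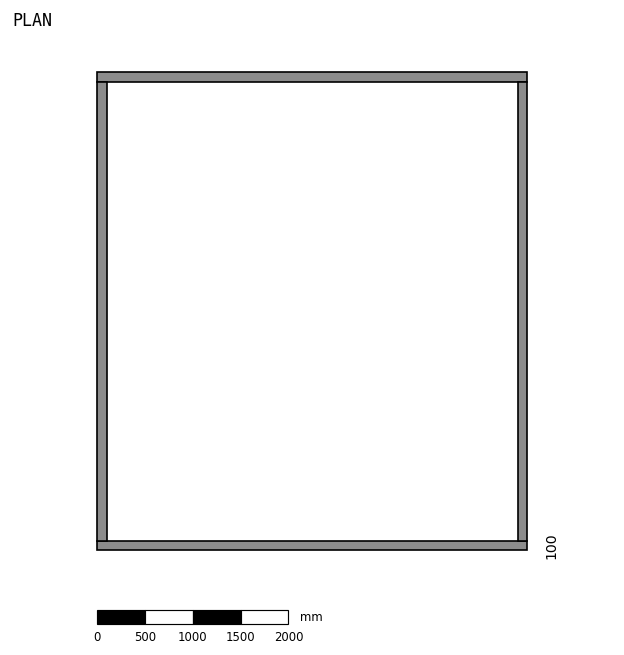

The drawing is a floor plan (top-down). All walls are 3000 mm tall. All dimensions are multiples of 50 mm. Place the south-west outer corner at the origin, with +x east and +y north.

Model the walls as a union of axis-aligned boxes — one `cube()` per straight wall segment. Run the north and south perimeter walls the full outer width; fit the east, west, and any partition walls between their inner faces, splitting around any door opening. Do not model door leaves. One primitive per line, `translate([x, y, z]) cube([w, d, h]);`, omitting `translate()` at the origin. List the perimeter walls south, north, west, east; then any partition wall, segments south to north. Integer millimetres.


cube([4500, 100, 3000]);
translate([0, 4900, 0]) cube([4500, 100, 3000]);
translate([0, 100, 0]) cube([100, 4800, 3000]);
translate([4400, 100, 0]) cube([100, 4800, 3000]);
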